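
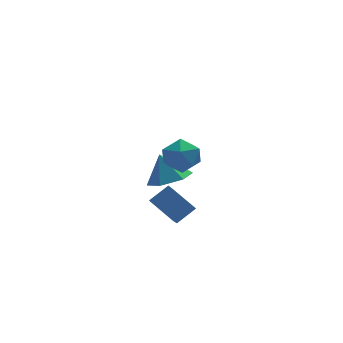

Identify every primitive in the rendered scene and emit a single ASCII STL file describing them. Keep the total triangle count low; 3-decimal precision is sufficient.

solid 
facet normal 0.251 -0.361 -0.898
outer loop
vertex 2.473 1.751 -3.946
vertex 1.443 1.756 -4.236
vertex 2.053 2.618 -4.412
endloop
endfacet
facet normal 0.613 0.583 0.533
outer loop
vertex 2.473 1.751 -3.946
vertex 2.053 2.618 -4.412
vertex 1.077 2.284 -2.924
endloop
endfacet
facet normal 0.250 -0.360 -0.899
outer loop
vertex 2.053 2.618 -4.412
vertex 1.443 1.756 -4.236
vertex 1.022 2.623 -4.701
endloop
endfacet
facet normal -0.048 0.981 0.189
outer loop
vertex 2.053 2.618 -4.412
vertex 1.022 2.623 -4.701
vertex 1.077 2.284 -2.924
endloop
endfacet
facet normal 0.250 -0.361 -0.899
outer loop
vertex 1.022 2.623 -4.701
vertex 1.443 1.756 -4.236
vertex 0.413 1.762 -4.525
endloop
endfacet
facet normal -0.795 0.591 0.137
outer loop
vertex 1.022 2.623 -4.701
vertex 0.413 1.762 -4.525
vertex 1.077 2.284 -2.924
endloop
endfacet
facet normal 0.250 -0.361 -0.899
outer loop
vertex 0.413 1.762 -4.525
vertex 1.443 1.756 -4.236
vertex 0.833 0.895 -4.06
endloop
endfacet
facet normal -0.881 -0.197 0.430
outer loop
vertex 0.413 1.762 -4.525
vertex 0.833 0.895 -4.06
vertex 1.077 2.284 -2.924
endloop
endfacet
facet normal 0.251 -0.361 -0.898
outer loop
vertex 0.833 0.895 -4.06
vertex 1.443 1.756 -4.236
vertex 1.863 0.89 -3.77
endloop
endfacet
facet normal -0.221 -0.594 0.774
outer loop
vertex 0.833 0.895 -4.06
vertex 1.863 0.89 -3.77
vertex 1.077 2.284 -2.924
endloop
endfacet
facet normal 0.251 -0.361 -0.898
outer loop
vertex 1.863 0.89 -3.77
vertex 1.443 1.756 -4.236
vertex 2.473 1.751 -3.946
endloop
endfacet
facet normal 0.526 -0.204 0.825
outer loop
vertex 1.863 0.89 -3.77
vertex 2.473 1.751 -3.946
vertex 1.077 2.284 -2.924
endloop
endfacet
facet normal -0.575 0.628 0.524
outer loop
vertex 0.799 -1.285 -2.683
vertex 1.155 -0.227 -3.561
vertex -0.073 -1.537 -3.339
endloop
endfacet
facet normal -0.250 -0.745 0.619
outer loop
vertex 0.785 -2.473 -4.119
vertex 0.799 -1.285 -2.683
vertex -0.073 -1.537 -3.339
endloop
endfacet
facet normal -0.575 0.628 0.524
outer loop
vertex -0.073 -1.537 -3.339
vertex 1.155 -0.227 -3.561
vertex 0.283 -0.479 -4.217
endloop
endfacet
facet normal -0.778 -0.225 -0.586
outer loop
vertex 0.283 -0.479 -4.217
vertex 0.785 -2.473 -4.119
vertex -0.073 -1.537 -3.339
endloop
endfacet
facet normal 0.778 0.225 0.586
outer loop
vertex 0.799 -1.285 -2.683
vertex 2.013 -1.163 -4.341
vertex 1.155 -0.227 -3.561
endloop
endfacet
facet normal -0.250 -0.745 0.619
outer loop
vertex 1.657 -2.221 -3.463
vertex 0.799 -1.285 -2.683
vertex 0.785 -2.473 -4.119
endloop
endfacet
facet normal 0.778 0.225 0.586
outer loop
vertex 1.657 -2.221 -3.463
vertex 2.013 -1.163 -4.341
vertex 0.799 -1.285 -2.683
endloop
endfacet
facet normal 0.250 0.745 -0.619
outer loop
vertex 1.155 -0.227 -3.561
vertex 2.013 -1.163 -4.341
vertex 0.283 -0.479 -4.217
endloop
endfacet
facet normal -0.778 -0.225 -0.586
outer loop
vertex 1.141 -1.415 -4.997
vertex 0.785 -2.473 -4.119
vertex 0.283 -0.479 -4.217
endloop
endfacet
facet normal 0.250 0.745 -0.619
outer loop
vertex 0.283 -0.479 -4.217
vertex 2.013 -1.163 -4.341
vertex 1.141 -1.415 -4.997
endloop
endfacet
facet normal 0.575 -0.628 -0.524
outer loop
vertex 1.141 -1.415 -4.997
vertex 1.657 -2.221 -3.463
vertex 0.785 -2.473 -4.119
endloop
endfacet
facet normal 0.575 -0.628 -0.524
outer loop
vertex 2.013 -1.163 -4.341
vertex 1.657 -2.221 -3.463
vertex 1.141 -1.415 -4.997
endloop
endfacet
facet normal -0.980 -0.144 -0.134
outer loop
vertex 0.205 -3.389 0.093
vertex 0.295 -4.265 0.375
vertex 0.113 -3.598 0.99
endloop
endfacet
facet normal -0.844 0.535 0.038
outer loop
vertex 0.205 -3.389 0.093
vertex 0.113 -3.598 0.99
vertex 0.581 -2.841 0.737
endloop
endfacet
facet normal -0.395 0.801 -0.450
outer loop
vertex 0.205 -3.389 0.093
vertex 0.581 -2.841 0.737
vertex 1.053 -3.041 -0.033
endloop
endfacet
facet normal -0.255 0.286 -0.924
outer loop
vertex 0.205 -3.389 0.093
vertex 1.053 -3.041 -0.033
vertex 0.876 -3.921 -0.257
endloop
endfacet
facet normal -0.616 -0.298 -0.729
outer loop
vertex 0.205 -3.389 0.093
vertex 0.876 -3.921 -0.257
vertex 0.295 -4.265 0.375
endloop
endfacet
facet normal -0.511 0.539 0.669
outer loop
vertex 0.581 -2.841 0.737
vertex 0.113 -3.598 0.99
vertex 0.904 -3.379 1.417
endloop
endfacet
facet normal -0.731 -0.559 0.390
outer loop
vertex 0.113 -3.598 0.99
vertex 0.295 -4.265 0.375
vertex 0.727 -4.259 1.193
endloop
endfacet
facet normal -0.143 -0.808 -0.571
outer loop
vertex 0.295 -4.265 0.375
vertex 0.876 -3.921 -0.257
vertex 1.199 -4.459 0.423
endloop
endfacet
facet normal 0.441 0.137 -0.887
outer loop
vertex 0.876 -3.921 -0.257
vertex 1.053 -3.041 -0.033
vertex 1.667 -3.702 0.17
endloop
endfacet
facet normal 0.214 0.969 -0.120
outer loop
vertex 1.053 -3.041 -0.033
vertex 0.581 -2.841 0.737
vertex 1.485 -3.035 0.785
endloop
endfacet
facet normal 0.255 -0.286 0.924
outer loop
vertex 1.575 -3.911 1.067
vertex 0.904 -3.379 1.417
vertex 0.727 -4.259 1.193
endloop
endfacet
facet normal 0.395 -0.801 0.450
outer loop
vertex 1.575 -3.911 1.067
vertex 0.727 -4.259 1.193
vertex 1.199 -4.459 0.423
endloop
endfacet
facet normal 0.844 -0.535 -0.038
outer loop
vertex 1.575 -3.911 1.067
vertex 1.199 -4.459 0.423
vertex 1.667 -3.702 0.17
endloop
endfacet
facet normal 0.980 0.144 0.134
outer loop
vertex 1.575 -3.911 1.067
vertex 1.667 -3.702 0.17
vertex 1.485 -3.035 0.785
endloop
endfacet
facet normal 0.616 0.298 0.729
outer loop
vertex 1.575 -3.911 1.067
vertex 1.485 -3.035 0.785
vertex 0.904 -3.379 1.417
endloop
endfacet
facet normal -0.441 -0.137 0.887
outer loop
vertex 0.727 -4.259 1.193
vertex 0.904 -3.379 1.417
vertex 0.113 -3.598 0.99
endloop
endfacet
facet normal -0.214 -0.969 0.120
outer loop
vertex 1.199 -4.459 0.423
vertex 0.727 -4.259 1.193
vertex 0.295 -4.265 0.375
endloop
endfacet
facet normal 0.511 -0.539 -0.669
outer loop
vertex 1.667 -3.702 0.17
vertex 1.199 -4.459 0.423
vertex 0.876 -3.921 -0.257
endloop
endfacet
facet normal 0.731 0.559 -0.390
outer loop
vertex 1.485 -3.035 0.785
vertex 1.667 -3.702 0.17
vertex 1.053 -3.041 -0.033
endloop
endfacet
facet normal 0.143 0.808 0.571
outer loop
vertex 0.904 -3.379 1.417
vertex 1.485 -3.035 0.785
vertex 0.581 -2.841 0.737
endloop
endfacet

endsolid


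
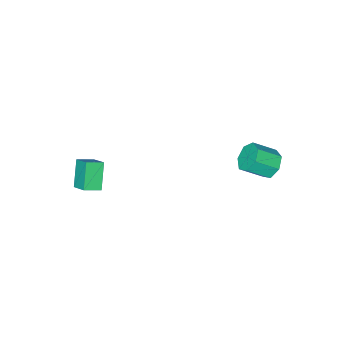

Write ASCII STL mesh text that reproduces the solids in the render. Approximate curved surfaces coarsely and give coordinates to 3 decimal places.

solid 
facet normal -0.860 0.380 -0.340
outer loop
vertex 2.886 -0.885 2.537
vertex 3.608 -0.238 1.432
vertex 2.735 -1.788 1.91
endloop
endfacet
facet normal -0.490 -0.440 0.752
outer loop
vertex 3.492 -2.122 2.208
vertex 2.886 -0.885 2.537
vertex 2.735 -1.788 1.91
endloop
endfacet
facet normal -0.861 0.380 -0.339
outer loop
vertex 2.735 -1.788 1.91
vertex 3.608 -0.238 1.432
vertex 3.456 -1.141 0.804
endloop
endfacet
facet normal -0.137 -0.814 -0.565
outer loop
vertex 3.456 -1.141 0.804
vertex 3.492 -2.122 2.208
vertex 2.735 -1.788 1.91
endloop
endfacet
facet normal 0.136 0.813 0.565
outer loop
vertex 2.886 -0.885 2.537
vertex 4.365 -0.572 1.73
vertex 3.608 -0.238 1.432
endloop
endfacet
facet normal -0.491 -0.440 0.752
outer loop
vertex 3.644 -1.219 2.836
vertex 2.886 -0.885 2.537
vertex 3.492 -2.122 2.208
endloop
endfacet
facet normal 0.136 0.814 0.565
outer loop
vertex 3.644 -1.219 2.836
vertex 4.365 -0.572 1.73
vertex 2.886 -0.885 2.537
endloop
endfacet
facet normal 0.490 0.440 -0.752
outer loop
vertex 3.608 -0.238 1.432
vertex 4.365 -0.572 1.73
vertex 3.456 -1.141 0.804
endloop
endfacet
facet normal -0.136 -0.814 -0.565
outer loop
vertex 4.214 -1.475 1.103
vertex 3.492 -2.122 2.208
vertex 3.456 -1.141 0.804
endloop
endfacet
facet normal 0.491 0.440 -0.752
outer loop
vertex 3.456 -1.141 0.804
vertex 4.365 -0.572 1.73
vertex 4.214 -1.475 1.103
endloop
endfacet
facet normal 0.860 -0.381 0.339
outer loop
vertex 4.214 -1.475 1.103
vertex 3.644 -1.219 2.836
vertex 3.492 -2.122 2.208
endloop
endfacet
facet normal 0.861 -0.379 0.339
outer loop
vertex 4.365 -0.572 1.73
vertex 3.644 -1.219 2.836
vertex 4.214 -1.475 1.103
endloop
endfacet
facet normal -0.684 0.461 -0.566
outer loop
vertex -2.166 4.23 1.904
vertex -2.655 4.266 2.524
vertex -2.111 4.791 2.294
endloop
endfacet
facet normal 0.725 0.344 -0.596
outer loop
vertex -2.166 4.23 1.904
vertex -2.111 4.791 2.294
vertex -1.257 3.618 2.657
endloop
endfacet
facet normal 0.725 0.342 -0.598
outer loop
vertex -1.257 3.618 2.657
vertex -2.111 4.791 2.294
vertex -1.201 4.179 3.046
endloop
endfacet
facet normal 0.684 -0.461 0.566
outer loop
vertex -1.257 3.618 2.657
vertex -1.201 4.179 3.046
vertex -1.745 3.654 3.276
endloop
endfacet
facet normal -0.684 0.461 -0.566
outer loop
vertex -2.111 4.791 2.294
vertex -2.655 4.266 2.524
vertex -2.465 4.957 2.857
endloop
endfacet
facet normal 0.515 0.854 0.072
outer loop
vertex -2.111 4.791 2.294
vertex -2.465 4.957 2.857
vertex -1.201 4.179 3.046
endloop
endfacet
facet normal 0.515 0.854 0.073
outer loop
vertex -1.201 4.179 3.046
vertex -2.465 4.957 2.857
vertex -1.556 4.345 3.609
endloop
endfacet
facet normal 0.684 -0.460 0.567
outer loop
vertex -1.201 4.179 3.046
vertex -1.556 4.345 3.609
vertex -1.745 3.654 3.276
endloop
endfacet
facet normal -0.684 0.461 -0.566
outer loop
vertex -2.465 4.957 2.857
vertex -2.655 4.266 2.524
vertex -2.962 4.603 3.169
endloop
endfacet
facet normal -0.083 0.722 0.687
outer loop
vertex -2.465 4.957 2.857
vertex -2.962 4.603 3.169
vertex -1.556 4.345 3.609
endloop
endfacet
facet normal -0.083 0.722 0.687
outer loop
vertex -1.556 4.345 3.609
vertex -2.962 4.603 3.169
vertex -2.053 3.99 3.922
endloop
endfacet
facet normal 0.685 -0.460 0.566
outer loop
vertex -1.556 4.345 3.609
vertex -2.053 3.99 3.922
vertex -1.745 3.654 3.276
endloop
endfacet
facet normal -0.683 0.461 -0.566
outer loop
vertex -2.962 4.603 3.169
vertex -2.655 4.266 2.524
vertex -3.228 3.995 2.995
endloop
endfacet
facet normal -0.619 0.046 0.784
outer loop
vertex -2.962 4.603 3.169
vertex -3.228 3.995 2.995
vertex -2.053 3.99 3.922
endloop
endfacet
facet normal -0.619 0.045 0.784
outer loop
vertex -2.053 3.99 3.922
vertex -3.228 3.995 2.995
vertex -2.318 3.383 3.748
endloop
endfacet
facet normal 0.684 -0.461 0.566
outer loop
vertex -2.053 3.99 3.922
vertex -2.318 3.383 3.748
vertex -1.745 3.654 3.276
endloop
endfacet
facet normal -0.683 0.461 -0.566
outer loop
vertex -3.228 3.995 2.995
vertex -2.655 4.266 2.524
vertex -3.062 3.592 2.466
endloop
endfacet
facet normal -0.688 -0.665 0.291
outer loop
vertex -3.228 3.995 2.995
vertex -3.062 3.592 2.466
vertex -2.318 3.383 3.748
endloop
endfacet
facet normal -0.688 -0.664 0.291
outer loop
vertex -2.318 3.383 3.748
vertex -3.062 3.592 2.466
vertex -2.152 2.979 3.219
endloop
endfacet
facet normal 0.684 -0.460 0.566
outer loop
vertex -2.318 3.383 3.748
vertex -2.152 2.979 3.219
vertex -1.745 3.654 3.276
endloop
endfacet
facet normal -0.683 0.461 -0.567
outer loop
vertex -3.062 3.592 2.466
vertex -2.655 4.266 2.524
vertex -2.589 3.696 1.981
endloop
endfacet
facet normal -0.240 -0.874 -0.422
outer loop
vertex -3.062 3.592 2.466
vertex -2.589 3.696 1.981
vertex -2.152 2.979 3.219
endloop
endfacet
facet normal -0.240 -0.874 -0.422
outer loop
vertex -2.152 2.979 3.219
vertex -2.589 3.696 1.981
vertex -1.68 3.084 2.733
endloop
endfacet
facet normal 0.684 -0.460 0.565
outer loop
vertex -2.152 2.979 3.219
vertex -1.68 3.084 2.733
vertex -1.745 3.654 3.276
endloop
endfacet
facet normal -0.684 0.460 -0.566
outer loop
vertex -2.589 3.696 1.981
vertex -2.655 4.266 2.524
vertex -2.166 4.23 1.904
endloop
endfacet
facet normal 0.389 -0.426 -0.817
outer loop
vertex -2.589 3.696 1.981
vertex -2.166 4.23 1.904
vertex -1.68 3.084 2.733
endloop
endfacet
facet normal 0.390 -0.425 -0.817
outer loop
vertex -1.68 3.084 2.733
vertex -2.166 4.23 1.904
vertex -1.257 3.618 2.657
endloop
endfacet
facet normal 0.684 -0.461 0.566
outer loop
vertex -1.68 3.084 2.733
vertex -1.257 3.618 2.657
vertex -1.745 3.654 3.276
endloop
endfacet

endsolid


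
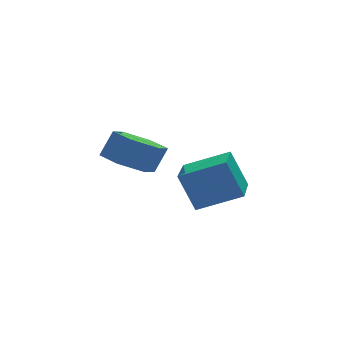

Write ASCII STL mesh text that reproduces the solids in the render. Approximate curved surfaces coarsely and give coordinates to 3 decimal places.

solid 
facet normal -0.438 -0.014 -0.899
outer loop
vertex 1.318 -3.686 -0.483
vertex 0.474 -3.438 -0.076
vertex 1.084 -2.75 -0.384
endloop
endfacet
facet normal 0.866 0.262 -0.426
outer loop
vertex 1.318 -3.686 -0.483
vertex 1.084 -2.75 -0.384
vertex 1.791 -3.67 0.488
endloop
endfacet
facet normal 0.866 0.262 -0.426
outer loop
vertex 1.791 -3.67 0.488
vertex 1.084 -2.75 -0.384
vertex 1.557 -2.734 0.587
endloop
endfacet
facet normal 0.438 0.014 0.899
outer loop
vertex 1.791 -3.67 0.488
vertex 1.557 -2.734 0.587
vertex 0.946 -3.422 0.896
endloop
endfacet
facet normal -0.438 -0.014 -0.899
outer loop
vertex 1.084 -2.75 -0.384
vertex 0.474 -3.438 -0.076
vertex 0.24 -2.502 0.023
endloop
endfacet
facet normal 0.224 0.967 -0.125
outer loop
vertex 1.084 -2.75 -0.384
vertex 0.24 -2.502 0.023
vertex 1.557 -2.734 0.587
endloop
endfacet
facet normal 0.224 0.967 -0.125
outer loop
vertex 1.557 -2.734 0.587
vertex 0.24 -2.502 0.023
vertex 0.712 -2.486 0.994
endloop
endfacet
facet normal 0.438 0.015 0.899
outer loop
vertex 1.557 -2.734 0.587
vertex 0.712 -2.486 0.994
vertex 0.946 -3.422 0.896
endloop
endfacet
facet normal -0.438 -0.014 -0.899
outer loop
vertex 0.24 -2.502 0.023
vertex 0.474 -3.438 -0.076
vertex -0.371 -3.19 0.332
endloop
endfacet
facet normal -0.642 0.705 0.301
outer loop
vertex 0.24 -2.502 0.023
vertex -0.371 -3.19 0.332
vertex 0.712 -2.486 0.994
endloop
endfacet
facet normal -0.642 0.705 0.301
outer loop
vertex 0.712 -2.486 0.994
vertex -0.371 -3.19 0.332
vertex 0.102 -3.174 1.303
endloop
endfacet
facet normal 0.438 0.015 0.899
outer loop
vertex 0.712 -2.486 0.994
vertex 0.102 -3.174 1.303
vertex 0.946 -3.422 0.896
endloop
endfacet
facet normal -0.438 -0.014 -0.899
outer loop
vertex -0.371 -3.19 0.332
vertex 0.474 -3.438 -0.076
vertex -0.137 -4.126 0.233
endloop
endfacet
facet normal -0.866 -0.262 0.426
outer loop
vertex -0.371 -3.19 0.332
vertex -0.137 -4.126 0.233
vertex 0.102 -3.174 1.303
endloop
endfacet
facet normal -0.866 -0.262 0.426
outer loop
vertex 0.102 -3.174 1.303
vertex -0.137 -4.126 0.233
vertex 0.336 -4.11 1.204
endloop
endfacet
facet normal 0.438 0.014 0.899
outer loop
vertex 0.102 -3.174 1.303
vertex 0.336 -4.11 1.204
vertex 0.946 -3.422 0.896
endloop
endfacet
facet normal -0.438 -0.015 -0.899
outer loop
vertex -0.137 -4.126 0.233
vertex 0.474 -3.438 -0.076
vertex 0.708 -4.374 -0.174
endloop
endfacet
facet normal -0.224 -0.967 0.125
outer loop
vertex -0.137 -4.126 0.233
vertex 0.708 -4.374 -0.174
vertex 0.336 -4.11 1.204
endloop
endfacet
facet normal -0.224 -0.967 0.125
outer loop
vertex 0.336 -4.11 1.204
vertex 0.708 -4.374 -0.174
vertex 1.18 -4.358 0.797
endloop
endfacet
facet normal 0.438 0.014 0.899
outer loop
vertex 0.336 -4.11 1.204
vertex 1.18 -4.358 0.797
vertex 0.946 -3.422 0.896
endloop
endfacet
facet normal -0.438 -0.015 -0.899
outer loop
vertex 0.708 -4.374 -0.174
vertex 0.474 -3.438 -0.076
vertex 1.318 -3.686 -0.483
endloop
endfacet
facet normal 0.643 -0.705 -0.301
outer loop
vertex 0.708 -4.374 -0.174
vertex 1.318 -3.686 -0.483
vertex 1.18 -4.358 0.797
endloop
endfacet
facet normal 0.642 -0.705 -0.301
outer loop
vertex 1.18 -4.358 0.797
vertex 1.318 -3.686 -0.483
vertex 1.791 -3.67 0.488
endloop
endfacet
facet normal 0.438 0.014 0.899
outer loop
vertex 1.18 -4.358 0.797
vertex 1.791 -3.67 0.488
vertex 0.946 -3.422 0.896
endloop
endfacet
facet normal -0.825 0.414 -0.386
outer loop
vertex 2.301 -3.254 -0.971
vertex 3.233 -1.563 -1.151
vertex 2.768 -3.666 -2.412
endloop
endfacet
facet normal -0.481 -0.872 0.094
outer loop
vertex 4.187 -4.377 -1.749
vertex 2.301 -3.254 -0.971
vertex 2.768 -3.666 -2.412
endloop
endfacet
facet normal -0.825 0.414 -0.386
outer loop
vertex 2.768 -3.666 -2.412
vertex 3.233 -1.563 -1.151
vertex 3.701 -1.974 -2.593
endloop
endfacet
facet normal 0.298 -0.262 -0.918
outer loop
vertex 3.701 -1.974 -2.593
vertex 4.187 -4.377 -1.749
vertex 2.768 -3.666 -2.412
endloop
endfacet
facet normal -0.298 0.262 0.918
outer loop
vertex 2.301 -3.254 -0.971
vertex 4.652 -2.274 -0.488
vertex 3.233 -1.563 -1.151
endloop
endfacet
facet normal -0.481 -0.872 0.092
outer loop
vertex 3.719 -3.966 -0.307
vertex 2.301 -3.254 -0.971
vertex 4.187 -4.377 -1.749
endloop
endfacet
facet normal -0.298 0.262 0.918
outer loop
vertex 3.719 -3.966 -0.307
vertex 4.652 -2.274 -0.488
vertex 2.301 -3.254 -0.971
endloop
endfacet
facet normal 0.480 0.872 -0.093
outer loop
vertex 3.233 -1.563 -1.151
vertex 4.652 -2.274 -0.488
vertex 3.701 -1.974 -2.593
endloop
endfacet
facet normal 0.298 -0.262 -0.918
outer loop
vertex 5.119 -2.686 -1.929
vertex 4.187 -4.377 -1.749
vertex 3.701 -1.974 -2.593
endloop
endfacet
facet normal 0.481 0.872 -0.093
outer loop
vertex 3.701 -1.974 -2.593
vertex 4.652 -2.274 -0.488
vertex 5.119 -2.686 -1.929
endloop
endfacet
facet normal 0.825 -0.414 0.386
outer loop
vertex 5.119 -2.686 -1.929
vertex 3.719 -3.966 -0.307
vertex 4.187 -4.377 -1.749
endloop
endfacet
facet normal 0.825 -0.414 0.386
outer loop
vertex 4.652 -2.274 -0.488
vertex 3.719 -3.966 -0.307
vertex 5.119 -2.686 -1.929
endloop
endfacet

endsolid


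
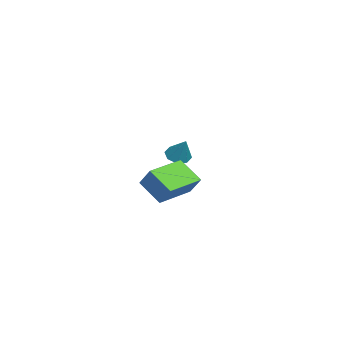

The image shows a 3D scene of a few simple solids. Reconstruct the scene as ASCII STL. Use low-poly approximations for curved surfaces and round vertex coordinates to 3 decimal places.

solid 
facet normal -0.504 -0.312 -0.805
outer loop
vertex -3.383 0.368 -1.986
vertex -3.741 -0.106 -1.578
vertex -3.848 0.578 -1.776
endloop
endfacet
facet normal 0.375 0.922 -0.092
outer loop
vertex -3.383 0.368 -1.986
vertex -3.848 0.578 -1.776
vertex -2.979 0.366 -0.362
endloop
endfacet
facet normal -0.505 -0.312 -0.805
outer loop
vertex -3.848 0.578 -1.776
vertex -3.741 -0.106 -1.578
vertex -4.249 0.388 -1.451
endloop
endfacet
facet normal -0.220 0.936 0.276
outer loop
vertex -3.848 0.578 -1.776
vertex -4.249 0.388 -1.451
vertex -2.979 0.366 -0.362
endloop
endfacet
facet normal -0.504 -0.312 -0.805
outer loop
vertex -4.249 0.388 -1.451
vertex -3.741 -0.106 -1.578
vertex -4.353 -0.092 -1.2
endloop
endfacet
facet normal -0.568 0.475 0.672
outer loop
vertex -4.249 0.388 -1.451
vertex -4.353 -0.092 -1.2
vertex -2.979 0.366 -0.362
endloop
endfacet
facet normal -0.504 -0.314 -0.805
outer loop
vertex -4.353 -0.092 -1.2
vertex -3.741 -0.106 -1.578
vertex -4.098 -0.579 -1.17
endloop
endfacet
facet normal -0.464 -0.190 0.865
outer loop
vertex -4.353 -0.092 -1.2
vertex -4.098 -0.579 -1.17
vertex -2.979 0.366 -0.362
endloop
endfacet
facet normal -0.505 -0.313 -0.805
outer loop
vertex -4.098 -0.579 -1.17
vertex -3.741 -0.106 -1.578
vertex -3.634 -0.79 -1.379
endloop
endfacet
facet normal 0.030 -0.670 0.742
outer loop
vertex -4.098 -0.579 -1.17
vertex -3.634 -0.79 -1.379
vertex -2.979 0.366 -0.362
endloop
endfacet
facet normal -0.504 -0.313 -0.805
outer loop
vertex -3.634 -0.79 -1.379
vertex -3.741 -0.106 -1.578
vertex -3.232 -0.599 -1.705
endloop
endfacet
facet normal 0.627 -0.684 0.373
outer loop
vertex -3.634 -0.79 -1.379
vertex -3.232 -0.599 -1.705
vertex -2.979 0.366 -0.362
endloop
endfacet
facet normal -0.504 -0.313 -0.805
outer loop
vertex -3.232 -0.599 -1.705
vertex -3.741 -0.106 -1.578
vertex -3.128 -0.12 -1.956
endloop
endfacet
facet normal 0.974 -0.224 -0.023
outer loop
vertex -3.232 -0.599 -1.705
vertex -3.128 -0.12 -1.956
vertex -2.979 0.366 -0.362
endloop
endfacet
facet normal -0.504 -0.313 -0.805
outer loop
vertex -3.128 -0.12 -1.956
vertex -3.741 -0.106 -1.578
vertex -3.383 0.368 -1.986
endloop
endfacet
facet normal 0.871 0.442 -0.216
outer loop
vertex -3.128 -0.12 -1.956
vertex -3.383 0.368 -1.986
vertex -2.979 0.366 -0.362
endloop
endfacet
facet normal -0.441 -0.445 -0.779
outer loop
vertex 2.55 -1.296 -1.271
vertex 0.933 -0.016 -1.087
vertex 3.262 -0.254 -2.27
endloop
endfacet
facet normal 0.781 -0.619 -0.089
outer loop
vertex 3.827 0.316 -1.273
vertex 2.55 -1.296 -1.271
vertex 3.262 -0.254 -2.27
endloop
endfacet
facet normal -0.441 -0.445 -0.779
outer loop
vertex 3.262 -0.254 -2.27
vertex 0.933 -0.016 -1.087
vertex 1.645 1.026 -2.086
endloop
endfacet
facet normal 0.442 0.648 -0.621
outer loop
vertex 1.645 1.026 -2.086
vertex 3.827 0.316 -1.273
vertex 3.262 -0.254 -2.27
endloop
endfacet
facet normal -0.442 -0.648 0.621
outer loop
vertex 2.55 -1.296 -1.271
vertex 1.498 0.554 -0.09
vertex 0.933 -0.016 -1.087
endloop
endfacet
facet normal 0.781 -0.619 -0.089
outer loop
vertex 3.115 -0.726 -0.274
vertex 2.55 -1.296 -1.271
vertex 3.827 0.316 -1.273
endloop
endfacet
facet normal -0.442 -0.648 0.621
outer loop
vertex 3.115 -0.726 -0.274
vertex 1.498 0.554 -0.09
vertex 2.55 -1.296 -1.271
endloop
endfacet
facet normal -0.781 0.619 0.089
outer loop
vertex 0.933 -0.016 -1.087
vertex 1.498 0.554 -0.09
vertex 1.645 1.026 -2.086
endloop
endfacet
facet normal 0.442 0.648 -0.621
outer loop
vertex 2.21 1.596 -1.089
vertex 3.827 0.316 -1.273
vertex 1.645 1.026 -2.086
endloop
endfacet
facet normal -0.781 0.619 0.089
outer loop
vertex 1.645 1.026 -2.086
vertex 1.498 0.554 -0.09
vertex 2.21 1.596 -1.089
endloop
endfacet
facet normal 0.441 0.445 0.779
outer loop
vertex 2.21 1.596 -1.089
vertex 3.115 -0.726 -0.274
vertex 3.827 0.316 -1.273
endloop
endfacet
facet normal 0.441 0.445 0.779
outer loop
vertex 1.498 0.554 -0.09
vertex 3.115 -0.726 -0.274
vertex 2.21 1.596 -1.089
endloop
endfacet

endsolid


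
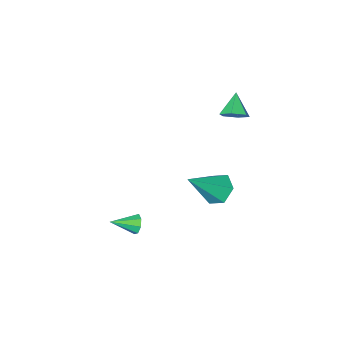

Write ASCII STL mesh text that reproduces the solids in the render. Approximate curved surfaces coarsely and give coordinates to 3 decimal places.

solid 
facet normal -0.899 0.276 -0.341
outer loop
vertex 2.564 -1.241 -4.055
vertex 2.346 -1.433 -3.636
vertex 2.536 -0.978 -3.768
endloop
endfacet
facet normal 0.729 0.539 -0.422
outer loop
vertex 2.564 -1.241 -4.055
vertex 2.536 -0.978 -3.768
vertex 3.434 -1.767 -3.224
endloop
endfacet
facet normal -0.899 0.277 -0.339
outer loop
vertex 2.536 -0.978 -3.768
vertex 2.346 -1.433 -3.636
vertex 2.397 -0.982 -3.403
endloop
endfacet
facet normal 0.564 0.795 0.223
outer loop
vertex 2.536 -0.978 -3.768
vertex 2.397 -0.982 -3.403
vertex 3.434 -1.767 -3.224
endloop
endfacet
facet normal -0.898 0.278 -0.341
outer loop
vertex 2.397 -0.982 -3.403
vertex 2.346 -1.433 -3.636
vertex 2.228 -1.249 -3.175
endloop
endfacet
facet normal 0.259 0.527 0.809
outer loop
vertex 2.397 -0.982 -3.403
vertex 2.228 -1.249 -3.175
vertex 3.434 -1.767 -3.224
endloop
endfacet
facet normal -0.898 0.278 -0.341
outer loop
vertex 2.228 -1.249 -3.175
vertex 2.346 -1.433 -3.636
vertex 2.128 -1.624 -3.217
endloop
endfacet
facet normal -0.007 -0.110 0.994
outer loop
vertex 2.228 -1.249 -3.175
vertex 2.128 -1.624 -3.217
vertex 3.434 -1.767 -3.224
endloop
endfacet
facet normal -0.898 0.277 -0.341
outer loop
vertex 2.128 -1.624 -3.217
vertex 2.346 -1.433 -3.636
vertex 2.156 -1.887 -3.504
endloop
endfacet
facet normal -0.077 -0.739 0.669
outer loop
vertex 2.128 -1.624 -3.217
vertex 2.156 -1.887 -3.504
vertex 3.434 -1.767 -3.224
endloop
endfacet
facet normal -0.898 0.277 -0.342
outer loop
vertex 2.156 -1.887 -3.504
vertex 2.346 -1.433 -3.636
vertex 2.296 -1.883 -3.869
endloop
endfacet
facet normal 0.088 -0.996 0.023
outer loop
vertex 2.156 -1.887 -3.504
vertex 2.296 -1.883 -3.869
vertex 3.434 -1.767 -3.224
endloop
endfacet
facet normal -0.898 0.277 -0.342
outer loop
vertex 2.296 -1.883 -3.869
vertex 2.346 -1.433 -3.636
vertex 2.465 -1.616 -4.097
endloop
endfacet
facet normal 0.393 -0.728 -0.562
outer loop
vertex 2.296 -1.883 -3.869
vertex 2.465 -1.616 -4.097
vertex 3.434 -1.767 -3.224
endloop
endfacet
facet normal -0.899 0.275 -0.341
outer loop
vertex 2.465 -1.616 -4.097
vertex 2.346 -1.433 -3.636
vertex 2.564 -1.241 -4.055
endloop
endfacet
facet normal 0.659 -0.090 -0.747
outer loop
vertex 2.465 -1.616 -4.097
vertex 2.564 -1.241 -4.055
vertex 3.434 -1.767 -3.224
endloop
endfacet
facet normal -0.737 0.032 -0.676
outer loop
vertex -1.31 -1.632 -4.229
vertex -1.864 -1.797 -3.633
vertex -1.667 -1.01 -3.81
endloop
endfacet
facet normal 0.737 0.614 -0.283
outer loop
vertex -1.31 -1.632 -4.229
vertex -1.667 -1.01 -3.81
vertex -0.356 -1.863 -2.247
endloop
endfacet
facet normal -0.736 0.032 -0.676
outer loop
vertex -1.667 -1.01 -3.81
vertex -1.864 -1.797 -3.633
vertex -2.221 -1.175 -3.215
endloop
endfacet
facet normal 0.139 0.914 0.382
outer loop
vertex -1.667 -1.01 -3.81
vertex -2.221 -1.175 -3.215
vertex -0.356 -1.863 -2.247
endloop
endfacet
facet normal -0.735 0.033 -0.677
outer loop
vertex -2.221 -1.175 -3.215
vertex -1.864 -1.797 -3.633
vertex -2.419 -1.962 -3.038
endloop
endfacet
facet normal -0.355 0.289 0.889
outer loop
vertex -2.221 -1.175 -3.215
vertex -2.419 -1.962 -3.038
vertex -0.356 -1.863 -2.247
endloop
endfacet
facet normal -0.735 0.033 -0.677
outer loop
vertex -2.419 -1.962 -3.038
vertex -1.864 -1.797 -3.633
vertex -2.062 -2.584 -3.456
endloop
endfacet
facet normal -0.250 -0.635 0.731
outer loop
vertex -2.419 -1.962 -3.038
vertex -2.062 -2.584 -3.456
vertex -0.356 -1.863 -2.247
endloop
endfacet
facet normal -0.735 0.033 -0.677
outer loop
vertex -2.062 -2.584 -3.456
vertex -1.864 -1.797 -3.633
vertex -1.507 -2.419 -4.051
endloop
endfacet
facet normal 0.349 -0.935 0.066
outer loop
vertex -2.062 -2.584 -3.456
vertex -1.507 -2.419 -4.051
vertex -0.356 -1.863 -2.247
endloop
endfacet
facet normal -0.736 0.031 -0.676
outer loop
vertex -1.507 -2.419 -4.051
vertex -1.864 -1.797 -3.633
vertex -1.31 -1.632 -4.229
endloop
endfacet
facet normal 0.842 -0.311 -0.441
outer loop
vertex -1.507 -2.419 -4.051
vertex -1.31 -1.632 -4.229
vertex -0.356 -1.863 -2.247
endloop
endfacet
facet normal 0.443 0.630 -0.639
outer loop
vertex -1.743 -0.733 2.484
vertex -2.076 -0.998 1.992
vertex -2.324 -0.493 2.318
endloop
endfacet
facet normal -0.127 0.338 0.933
outer loop
vertex -1.743 -0.733 2.484
vertex -2.324 -0.493 2.318
vertex -2.584 -1.722 2.728
endloop
endfacet
facet normal 0.443 0.630 -0.639
outer loop
vertex -2.324 -0.493 2.318
vertex -2.076 -0.998 1.992
vertex -2.657 -0.758 1.826
endloop
endfacet
facet normal -0.856 0.317 0.408
outer loop
vertex -2.324 -0.493 2.318
vertex -2.657 -0.758 1.826
vertex -2.584 -1.722 2.728
endloop
endfacet
facet normal 0.442 0.629 -0.640
outer loop
vertex -2.657 -0.758 1.826
vertex -2.076 -0.998 1.992
vertex -2.408 -1.264 1.501
endloop
endfacet
facet normal -0.923 -0.298 -0.244
outer loop
vertex -2.657 -0.758 1.826
vertex -2.408 -1.264 1.501
vertex -2.584 -1.722 2.728
endloop
endfacet
facet normal 0.442 0.629 -0.640
outer loop
vertex -2.408 -1.264 1.501
vertex -2.076 -0.998 1.992
vertex -1.828 -1.503 1.667
endloop
endfacet
facet normal -0.261 -0.891 -0.370
outer loop
vertex -2.408 -1.264 1.501
vertex -1.828 -1.503 1.667
vertex -2.584 -1.722 2.728
endloop
endfacet
facet normal 0.442 0.629 -0.639
outer loop
vertex -1.828 -1.503 1.667
vertex -2.076 -0.998 1.992
vertex -1.495 -1.238 2.158
endloop
endfacet
facet normal 0.467 -0.871 0.153
outer loop
vertex -1.828 -1.503 1.667
vertex -1.495 -1.238 2.158
vertex -2.584 -1.722 2.728
endloop
endfacet
facet normal 0.443 0.630 -0.639
outer loop
vertex -1.495 -1.238 2.158
vertex -2.076 -0.998 1.992
vertex -1.743 -0.733 2.484
endloop
endfacet
facet normal 0.535 -0.257 0.805
outer loop
vertex -1.495 -1.238 2.158
vertex -1.743 -0.733 2.484
vertex -2.584 -1.722 2.728
endloop
endfacet

endsolid


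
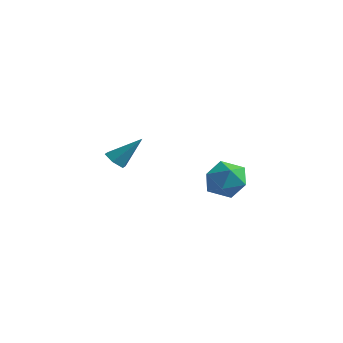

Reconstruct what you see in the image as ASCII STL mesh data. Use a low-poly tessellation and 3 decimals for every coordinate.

solid 
facet normal -0.790 0.379 0.482
outer loop
vertex 0.916 3.479 -3.896
vertex 1.599 3.699 -2.949
vertex 1.477 4.522 -3.797
endloop
endfacet
facet normal -0.850 0.478 -0.222
outer loop
vertex 0.916 3.479 -3.896
vertex 1.477 4.522 -3.797
vertex 1.438 3.966 -4.846
endloop
endfacet
facet normal -0.827 -0.162 -0.538
outer loop
vertex 0.916 3.479 -3.896
vertex 1.438 3.966 -4.846
vertex 1.537 2.799 -4.647
endloop
endfacet
facet normal -0.754 -0.657 -0.029
outer loop
vertex 0.916 3.479 -3.896
vertex 1.537 2.799 -4.647
vertex 1.636 2.634 -3.474
endloop
endfacet
facet normal -0.731 -0.322 0.602
outer loop
vertex 0.916 3.479 -3.896
vertex 1.636 2.634 -3.474
vertex 1.599 3.699 -2.949
endloop
endfacet
facet normal -0.283 0.852 -0.441
outer loop
vertex 1.438 3.966 -4.846
vertex 1.477 4.522 -3.797
vertex 2.444 4.486 -4.486
endloop
endfacet
facet normal -0.186 0.691 0.698
outer loop
vertex 1.477 4.522 -3.797
vertex 1.599 3.699 -2.949
vertex 2.543 4.321 -3.313
endloop
endfacet
facet normal -0.090 -0.443 0.892
outer loop
vertex 1.599 3.699 -2.949
vertex 1.636 2.634 -3.474
vertex 2.642 3.154 -3.114
endloop
endfacet
facet normal -0.128 -0.984 -0.128
outer loop
vertex 1.636 2.634 -3.474
vertex 1.537 2.799 -4.647
vertex 2.603 2.598 -4.163
endloop
endfacet
facet normal -0.246 -0.183 -0.952
outer loop
vertex 1.537 2.799 -4.647
vertex 1.438 3.966 -4.846
vertex 2.481 3.421 -5.011
endloop
endfacet
facet normal 0.754 0.657 0.029
outer loop
vertex 3.164 3.641 -4.064
vertex 2.444 4.486 -4.486
vertex 2.543 4.321 -3.313
endloop
endfacet
facet normal 0.827 0.162 0.538
outer loop
vertex 3.164 3.641 -4.064
vertex 2.543 4.321 -3.313
vertex 2.642 3.154 -3.114
endloop
endfacet
facet normal 0.850 -0.478 0.222
outer loop
vertex 3.164 3.641 -4.064
vertex 2.642 3.154 -3.114
vertex 2.603 2.598 -4.163
endloop
endfacet
facet normal 0.790 -0.379 -0.482
outer loop
vertex 3.164 3.641 -4.064
vertex 2.603 2.598 -4.163
vertex 2.481 3.421 -5.011
endloop
endfacet
facet normal 0.731 0.322 -0.602
outer loop
vertex 3.164 3.641 -4.064
vertex 2.481 3.421 -5.011
vertex 2.444 4.486 -4.486
endloop
endfacet
facet normal 0.128 0.984 0.128
outer loop
vertex 2.543 4.321 -3.313
vertex 2.444 4.486 -4.486
vertex 1.477 4.522 -3.797
endloop
endfacet
facet normal 0.246 0.183 0.952
outer loop
vertex 2.642 3.154 -3.114
vertex 2.543 4.321 -3.313
vertex 1.599 3.699 -2.949
endloop
endfacet
facet normal 0.283 -0.852 0.441
outer loop
vertex 2.603 2.598 -4.163
vertex 2.642 3.154 -3.114
vertex 1.636 2.634 -3.474
endloop
endfacet
facet normal 0.186 -0.691 -0.698
outer loop
vertex 2.481 3.421 -5.011
vertex 2.603 2.598 -4.163
vertex 1.537 2.799 -4.647
endloop
endfacet
facet normal 0.090 0.443 -0.892
outer loop
vertex 2.444 4.486 -4.486
vertex 2.481 3.421 -5.011
vertex 1.438 3.966 -4.846
endloop
endfacet
facet normal -0.494 -0.477 -0.727
outer loop
vertex -3.591 2.569 -4.364
vertex -4.204 2.692 -4.028
vertex -3.959 3.161 -4.502
endloop
endfacet
facet normal 0.816 0.413 -0.405
outer loop
vertex -3.591 2.569 -4.364
vertex -3.959 3.161 -4.502
vertex -3.256 3.608 -2.632
endloop
endfacet
facet normal -0.494 -0.477 -0.727
outer loop
vertex -3.959 3.161 -4.502
vertex -4.204 2.692 -4.028
vertex -4.572 3.284 -4.166
endloop
endfacet
facet normal 0.056 0.966 -0.252
outer loop
vertex -3.959 3.161 -4.502
vertex -4.572 3.284 -4.166
vertex -3.256 3.608 -2.632
endloop
endfacet
facet normal -0.494 -0.476 -0.728
outer loop
vertex -4.572 3.284 -4.166
vertex -4.204 2.692 -4.028
vertex -4.818 2.815 -3.692
endloop
endfacet
facet normal -0.609 0.699 0.375
outer loop
vertex -4.572 3.284 -4.166
vertex -4.818 2.815 -3.692
vertex -3.256 3.608 -2.632
endloop
endfacet
facet normal -0.494 -0.477 -0.727
outer loop
vertex -4.818 2.815 -3.692
vertex -4.204 2.692 -4.028
vertex -4.45 2.224 -3.554
endloop
endfacet
facet normal -0.514 -0.122 0.849
outer loop
vertex -4.818 2.815 -3.692
vertex -4.45 2.224 -3.554
vertex -3.256 3.608 -2.632
endloop
endfacet
facet normal -0.494 -0.477 -0.727
outer loop
vertex -4.45 2.224 -3.554
vertex -4.204 2.692 -4.028
vertex -3.836 2.101 -3.89
endloop
endfacet
facet normal 0.245 -0.675 0.696
outer loop
vertex -4.45 2.224 -3.554
vertex -3.836 2.101 -3.89
vertex -3.256 3.608 -2.632
endloop
endfacet
facet normal -0.494 -0.477 -0.727
outer loop
vertex -3.836 2.101 -3.89
vertex -4.204 2.692 -4.028
vertex -3.591 2.569 -4.364
endloop
endfacet
facet normal 0.911 -0.408 0.068
outer loop
vertex -3.836 2.101 -3.89
vertex -3.591 2.569 -4.364
vertex -3.256 3.608 -2.632
endloop
endfacet

endsolid


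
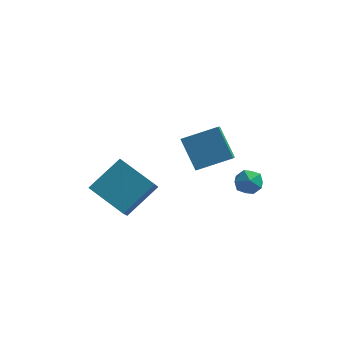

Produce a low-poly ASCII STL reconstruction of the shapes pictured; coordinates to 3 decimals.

solid 
facet normal -0.815 0.395 0.424
outer loop
vertex -2.529 -2.296 -0.078
vertex -2.556 -1.254 -1.101
vertex -3.698 -3.465 -1.238
endloop
endfacet
facet normal 0.019 -0.714 0.700
outer loop
vertex -2.044 -4.266 -2.099
vertex -2.529 -2.296 -0.078
vertex -3.698 -3.465 -1.238
endloop
endfacet
facet normal -0.815 0.395 0.424
outer loop
vertex -3.698 -3.465 -1.238
vertex -2.556 -1.254 -1.101
vertex -3.726 -2.423 -2.261
endloop
endfacet
facet normal -0.579 -0.579 -0.574
outer loop
vertex -3.726 -2.423 -2.261
vertex -2.044 -4.266 -2.099
vertex -3.698 -3.465 -1.238
endloop
endfacet
facet normal 0.579 0.579 0.574
outer loop
vertex -2.529 -2.296 -0.078
vertex -0.902 -2.055 -1.962
vertex -2.556 -1.254 -1.101
endloop
endfacet
facet normal 0.019 -0.714 0.700
outer loop
vertex -0.874 -3.097 -0.939
vertex -2.529 -2.296 -0.078
vertex -2.044 -4.266 -2.099
endloop
endfacet
facet normal 0.579 0.579 0.574
outer loop
vertex -0.874 -3.097 -0.939
vertex -0.902 -2.055 -1.962
vertex -2.529 -2.296 -0.078
endloop
endfacet
facet normal -0.019 0.714 -0.700
outer loop
vertex -2.556 -1.254 -1.101
vertex -0.902 -2.055 -1.962
vertex -3.726 -2.423 -2.261
endloop
endfacet
facet normal -0.579 -0.579 -0.574
outer loop
vertex -2.071 -3.224 -3.122
vertex -2.044 -4.266 -2.099
vertex -3.726 -2.423 -2.261
endloop
endfacet
facet normal -0.019 0.714 -0.700
outer loop
vertex -3.726 -2.423 -2.261
vertex -0.902 -2.055 -1.962
vertex -2.071 -3.224 -3.122
endloop
endfacet
facet normal 0.815 -0.395 -0.424
outer loop
vertex -2.071 -3.224 -3.122
vertex -0.874 -3.097 -0.939
vertex -2.044 -4.266 -2.099
endloop
endfacet
facet normal 0.815 -0.394 -0.424
outer loop
vertex -0.902 -2.055 -1.962
vertex -0.874 -3.097 -0.939
vertex -2.071 -3.224 -3.122
endloop
endfacet
facet normal -0.470 0.709 0.525
outer loop
vertex 2.295 -0.297 -2.225
vertex 2.666 -0.513 -1.601
vertex 2.962 0.018 -2.053
endloop
endfacet
facet normal -0.389 0.908 -0.156
outer loop
vertex 2.295 -0.297 -2.225
vertex 2.962 0.018 -2.053
vertex 2.806 -0.172 -2.769
endloop
endfacet
facet normal -0.707 0.421 -0.568
outer loop
vertex 2.295 -0.297 -2.225
vertex 2.806 -0.172 -2.769
vertex 2.414 -0.819 -2.76
endloop
endfacet
facet normal -0.987 -0.079 -0.142
outer loop
vertex 2.295 -0.297 -2.225
vertex 2.414 -0.819 -2.76
vertex 2.327 -1.03 -2.038
endloop
endfacet
facet normal -0.840 0.100 0.534
outer loop
vertex 2.295 -0.297 -2.225
vertex 2.327 -1.03 -2.038
vertex 2.666 -0.513 -1.601
endloop
endfacet
facet normal 0.309 0.900 -0.306
outer loop
vertex 2.806 -0.172 -2.769
vertex 2.962 0.018 -2.053
vertex 3.493 -0.31 -2.482
endloop
endfacet
facet normal 0.177 0.579 0.796
outer loop
vertex 2.962 0.018 -2.053
vertex 2.666 -0.513 -1.601
vertex 3.406 -0.521 -1.76
endloop
endfacet
facet normal -0.420 -0.409 0.810
outer loop
vertex 2.666 -0.513 -1.601
vertex 2.327 -1.03 -2.038
vertex 3.014 -1.168 -1.751
endloop
endfacet
facet normal -0.659 -0.697 -0.283
outer loop
vertex 2.327 -1.03 -2.038
vertex 2.414 -0.819 -2.76
vertex 2.858 -1.358 -2.467
endloop
endfacet
facet normal -0.208 0.112 -0.972
outer loop
vertex 2.414 -0.819 -2.76
vertex 2.806 -0.172 -2.769
vertex 3.154 -0.827 -2.919
endloop
endfacet
facet normal 0.987 0.079 0.142
outer loop
vertex 3.525 -1.043 -2.295
vertex 3.493 -0.31 -2.482
vertex 3.406 -0.521 -1.76
endloop
endfacet
facet normal 0.707 -0.421 0.568
outer loop
vertex 3.525 -1.043 -2.295
vertex 3.406 -0.521 -1.76
vertex 3.014 -1.168 -1.751
endloop
endfacet
facet normal 0.389 -0.908 0.156
outer loop
vertex 3.525 -1.043 -2.295
vertex 3.014 -1.168 -1.751
vertex 2.858 -1.358 -2.467
endloop
endfacet
facet normal 0.470 -0.709 -0.525
outer loop
vertex 3.525 -1.043 -2.295
vertex 2.858 -1.358 -2.467
vertex 3.154 -0.827 -2.919
endloop
endfacet
facet normal 0.840 -0.100 -0.534
outer loop
vertex 3.525 -1.043 -2.295
vertex 3.154 -0.827 -2.919
vertex 3.493 -0.31 -2.482
endloop
endfacet
facet normal 0.659 0.697 0.283
outer loop
vertex 3.406 -0.521 -1.76
vertex 3.493 -0.31 -2.482
vertex 2.962 0.018 -2.053
endloop
endfacet
facet normal 0.208 -0.112 0.972
outer loop
vertex 3.014 -1.168 -1.751
vertex 3.406 -0.521 -1.76
vertex 2.666 -0.513 -1.601
endloop
endfacet
facet normal -0.309 -0.900 0.306
outer loop
vertex 2.858 -1.358 -2.467
vertex 3.014 -1.168 -1.751
vertex 2.327 -1.03 -2.038
endloop
endfacet
facet normal -0.177 -0.579 -0.796
outer loop
vertex 3.154 -0.827 -2.919
vertex 2.858 -1.358 -2.467
vertex 2.414 -0.819 -2.76
endloop
endfacet
facet normal 0.420 0.409 -0.810
outer loop
vertex 3.493 -0.31 -2.482
vertex 3.154 -0.827 -2.919
vertex 2.806 -0.172 -2.769
endloop
endfacet
facet normal -0.453 0.516 0.727
outer loop
vertex 1.665 -1.867 2.215
vertex 1.618 -0.903 1.502
vertex 0.133 -2.379 1.623
endloop
endfacet
facet normal 0.039 -0.803 0.594
outer loop
vertex 0.922 -3.277 0.358
vertex 1.665 -1.867 2.215
vertex 0.133 -2.379 1.623
endloop
endfacet
facet normal -0.454 0.516 0.727
outer loop
vertex 0.133 -2.379 1.623
vertex 1.618 -0.903 1.502
vertex 0.087 -1.415 0.91
endloop
endfacet
facet normal -0.891 -0.297 -0.344
outer loop
vertex 0.087 -1.415 0.91
vertex 0.922 -3.277 0.358
vertex 0.133 -2.379 1.623
endloop
endfacet
facet normal 0.890 0.298 0.344
outer loop
vertex 1.665 -1.867 2.215
vertex 2.407 -1.801 0.237
vertex 1.618 -0.903 1.502
endloop
endfacet
facet normal 0.039 -0.803 0.594
outer loop
vertex 2.453 -2.765 0.95
vertex 1.665 -1.867 2.215
vertex 0.922 -3.277 0.358
endloop
endfacet
facet normal 0.891 0.297 0.344
outer loop
vertex 2.453 -2.765 0.95
vertex 2.407 -1.801 0.237
vertex 1.665 -1.867 2.215
endloop
endfacet
facet normal -0.039 0.803 -0.594
outer loop
vertex 1.618 -0.903 1.502
vertex 2.407 -1.801 0.237
vertex 0.087 -1.415 0.91
endloop
endfacet
facet normal -0.891 -0.298 -0.344
outer loop
vertex 0.875 -2.313 -0.355
vertex 0.922 -3.277 0.358
vertex 0.087 -1.415 0.91
endloop
endfacet
facet normal -0.039 0.803 -0.594
outer loop
vertex 0.087 -1.415 0.91
vertex 2.407 -1.801 0.237
vertex 0.875 -2.313 -0.355
endloop
endfacet
facet normal 0.454 -0.516 -0.727
outer loop
vertex 0.875 -2.313 -0.355
vertex 2.453 -2.765 0.95
vertex 0.922 -3.277 0.358
endloop
endfacet
facet normal 0.453 -0.516 -0.727
outer loop
vertex 2.407 -1.801 0.237
vertex 2.453 -2.765 0.95
vertex 0.875 -2.313 -0.355
endloop
endfacet

endsolid


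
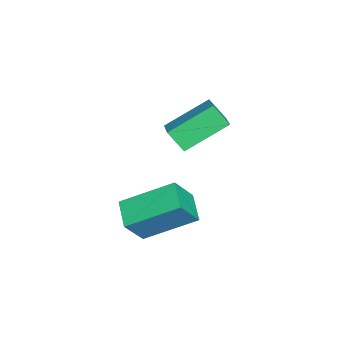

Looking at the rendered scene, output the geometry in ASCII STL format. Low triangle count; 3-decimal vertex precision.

solid 
facet normal -0.874 -0.331 0.356
outer loop
vertex 1.997 -2.695 -2.601
vertex 1.421 -2.235 -3.586
vertex 2.252 -4.376 -3.536
endloop
endfacet
facet normal 0.468 -0.374 0.801
outer loop
vertex 3.179 -4.025 -3.914
vertex 1.997 -2.695 -2.601
vertex 2.252 -4.376 -3.536
endloop
endfacet
facet normal -0.874 -0.331 0.356
outer loop
vertex 2.252 -4.376 -3.536
vertex 1.421 -2.235 -3.586
vertex 1.677 -3.916 -4.521
endloop
endfacet
facet normal 0.132 -0.866 -0.482
outer loop
vertex 1.677 -3.916 -4.521
vertex 3.179 -4.025 -3.914
vertex 2.252 -4.376 -3.536
endloop
endfacet
facet normal -0.132 0.866 0.482
outer loop
vertex 1.997 -2.695 -2.601
vertex 2.348 -1.884 -3.964
vertex 1.421 -2.235 -3.586
endloop
endfacet
facet normal 0.468 -0.374 0.800
outer loop
vertex 2.923 -2.344 -2.979
vertex 1.997 -2.695 -2.601
vertex 3.179 -4.025 -3.914
endloop
endfacet
facet normal -0.132 0.866 0.482
outer loop
vertex 2.923 -2.344 -2.979
vertex 2.348 -1.884 -3.964
vertex 1.997 -2.695 -2.601
endloop
endfacet
facet normal -0.468 0.374 -0.801
outer loop
vertex 1.421 -2.235 -3.586
vertex 2.348 -1.884 -3.964
vertex 1.677 -3.916 -4.521
endloop
endfacet
facet normal 0.132 -0.866 -0.482
outer loop
vertex 2.603 -3.565 -4.899
vertex 3.179 -4.025 -3.914
vertex 1.677 -3.916 -4.521
endloop
endfacet
facet normal -0.469 0.374 -0.800
outer loop
vertex 1.677 -3.916 -4.521
vertex 2.348 -1.884 -3.964
vertex 2.603 -3.565 -4.899
endloop
endfacet
facet normal 0.874 0.331 -0.356
outer loop
vertex 2.603 -3.565 -4.899
vertex 2.923 -2.344 -2.979
vertex 3.179 -4.025 -3.914
endloop
endfacet
facet normal 0.874 0.331 -0.356
outer loop
vertex 2.348 -1.884 -3.964
vertex 2.923 -2.344 -2.979
vertex 2.603 -3.565 -4.899
endloop
endfacet
facet normal -0.882 -0.239 -0.406
outer loop
vertex -1.242 -3.609 -2.44
vertex -2.007 -2.295 -1.553
vertex -1.076 -3.044 -3.134
endloop
endfacet
facet normal 0.434 -0.747 -0.504
outer loop
vertex 0.027 -2.745 -2.627
vertex -1.242 -3.609 -2.44
vertex -1.076 -3.044 -3.134
endloop
endfacet
facet normal -0.882 -0.239 -0.406
outer loop
vertex -1.076 -3.044 -3.134
vertex -2.007 -2.295 -1.553
vertex -1.841 -1.73 -2.247
endloop
endfacet
facet normal 0.182 0.621 -0.763
outer loop
vertex -1.841 -1.73 -2.247
vertex 0.027 -2.745 -2.627
vertex -1.076 -3.044 -3.134
endloop
endfacet
facet normal -0.182 -0.621 0.763
outer loop
vertex -1.242 -3.609 -2.44
vertex -0.904 -1.996 -1.046
vertex -2.007 -2.295 -1.553
endloop
endfacet
facet normal 0.434 -0.747 -0.504
outer loop
vertex -0.139 -3.31 -1.933
vertex -1.242 -3.609 -2.44
vertex 0.027 -2.745 -2.627
endloop
endfacet
facet normal -0.182 -0.621 0.763
outer loop
vertex -0.139 -3.31 -1.933
vertex -0.904 -1.996 -1.046
vertex -1.242 -3.609 -2.44
endloop
endfacet
facet normal -0.434 0.747 0.504
outer loop
vertex -2.007 -2.295 -1.553
vertex -0.904 -1.996 -1.046
vertex -1.841 -1.73 -2.247
endloop
endfacet
facet normal 0.182 0.621 -0.763
outer loop
vertex -0.738 -1.431 -1.74
vertex 0.027 -2.745 -2.627
vertex -1.841 -1.73 -2.247
endloop
endfacet
facet normal -0.434 0.747 0.504
outer loop
vertex -1.841 -1.73 -2.247
vertex -0.904 -1.996 -1.046
vertex -0.738 -1.431 -1.74
endloop
endfacet
facet normal 0.882 0.239 0.406
outer loop
vertex -0.738 -1.431 -1.74
vertex -0.139 -3.31 -1.933
vertex 0.027 -2.745 -2.627
endloop
endfacet
facet normal 0.882 0.239 0.406
outer loop
vertex -0.904 -1.996 -1.046
vertex -0.139 -3.31 -1.933
vertex -0.738 -1.431 -1.74
endloop
endfacet

endsolid


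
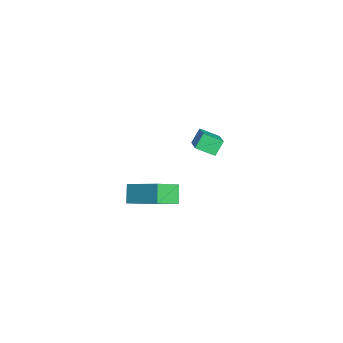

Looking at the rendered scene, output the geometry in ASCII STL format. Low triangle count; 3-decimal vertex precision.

solid 
facet normal -0.440 0.441 0.782
outer loop
vertex -2.185 -1.713 2.512
vertex -0.655 -1.602 3.311
vertex -2.042 -0.881 2.123
endloop
endfacet
facet normal -0.885 -0.064 -0.462
outer loop
vertex -1.685 -1.238 1.489
vertex -2.185 -1.713 2.512
vertex -2.042 -0.881 2.123
endloop
endfacet
facet normal -0.440 0.441 0.782
outer loop
vertex -2.042 -0.881 2.123
vertex -0.655 -1.602 3.311
vertex -0.512 -0.77 2.922
endloop
endfacet
facet normal 0.153 0.895 -0.418
outer loop
vertex -0.512 -0.77 2.922
vertex -1.685 -1.238 1.489
vertex -2.042 -0.881 2.123
endloop
endfacet
facet normal -0.153 -0.895 0.418
outer loop
vertex -2.185 -1.713 2.512
vertex -0.298 -1.959 2.677
vertex -0.655 -1.602 3.311
endloop
endfacet
facet normal -0.885 -0.064 -0.462
outer loop
vertex -1.828 -2.07 1.878
vertex -2.185 -1.713 2.512
vertex -1.685 -1.238 1.489
endloop
endfacet
facet normal -0.153 -0.895 0.418
outer loop
vertex -1.828 -2.07 1.878
vertex -0.298 -1.959 2.677
vertex -2.185 -1.713 2.512
endloop
endfacet
facet normal 0.885 0.064 0.462
outer loop
vertex -0.655 -1.602 3.311
vertex -0.298 -1.959 2.677
vertex -0.512 -0.77 2.922
endloop
endfacet
facet normal 0.153 0.895 -0.418
outer loop
vertex -0.155 -1.127 2.288
vertex -1.685 -1.238 1.489
vertex -0.512 -0.77 2.922
endloop
endfacet
facet normal 0.885 0.064 0.462
outer loop
vertex -0.512 -0.77 2.922
vertex -0.298 -1.959 2.677
vertex -0.155 -1.127 2.288
endloop
endfacet
facet normal 0.440 -0.441 -0.782
outer loop
vertex -0.155 -1.127 2.288
vertex -1.828 -2.07 1.878
vertex -1.685 -1.238 1.489
endloop
endfacet
facet normal 0.440 -0.441 -0.782
outer loop
vertex -0.298 -1.959 2.677
vertex -1.828 -2.07 1.878
vertex -0.155 -1.127 2.288
endloop
endfacet
facet normal -0.579 -0.675 -0.457
outer loop
vertex 3.574 -4.767 2.291
vertex 2.986 -4.742 2.999
vertex 2.996 -3.926 1.782
endloop
endfacet
facet normal 0.638 -0.027 -0.769
outer loop
vertex 4.034 -2.718 2.601
vertex 3.574 -4.767 2.291
vertex 2.996 -3.926 1.782
endloop
endfacet
facet normal -0.580 -0.674 -0.457
outer loop
vertex 2.996 -3.926 1.782
vertex 2.986 -4.742 2.999
vertex 2.409 -3.901 2.49
endloop
endfacet
facet normal -0.507 0.738 -0.446
outer loop
vertex 2.409 -3.901 2.49
vertex 4.034 -2.718 2.601
vertex 2.996 -3.926 1.782
endloop
endfacet
facet normal 0.506 -0.738 0.447
outer loop
vertex 3.574 -4.767 2.291
vertex 4.024 -3.534 3.818
vertex 2.986 -4.742 2.999
endloop
endfacet
facet normal 0.639 -0.027 -0.769
outer loop
vertex 4.611 -3.559 3.11
vertex 3.574 -4.767 2.291
vertex 4.034 -2.718 2.601
endloop
endfacet
facet normal 0.507 -0.738 0.446
outer loop
vertex 4.611 -3.559 3.11
vertex 4.024 -3.534 3.818
vertex 3.574 -4.767 2.291
endloop
endfacet
facet normal -0.639 0.027 0.769
outer loop
vertex 2.986 -4.742 2.999
vertex 4.024 -3.534 3.818
vertex 2.409 -3.901 2.49
endloop
endfacet
facet normal -0.506 0.738 -0.447
outer loop
vertex 3.446 -2.693 3.309
vertex 4.034 -2.718 2.601
vertex 2.409 -3.901 2.49
endloop
endfacet
facet normal -0.639 0.027 0.769
outer loop
vertex 2.409 -3.901 2.49
vertex 4.024 -3.534 3.818
vertex 3.446 -2.693 3.309
endloop
endfacet
facet normal 0.580 0.674 0.457
outer loop
vertex 3.446 -2.693 3.309
vertex 4.611 -3.559 3.11
vertex 4.034 -2.718 2.601
endloop
endfacet
facet normal 0.580 0.675 0.457
outer loop
vertex 4.024 -3.534 3.818
vertex 4.611 -3.559 3.11
vertex 3.446 -2.693 3.309
endloop
endfacet

endsolid


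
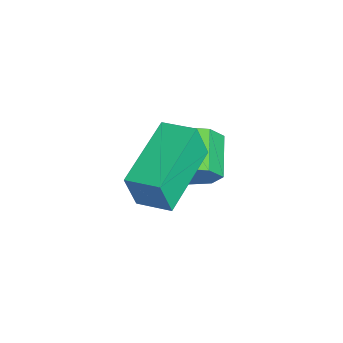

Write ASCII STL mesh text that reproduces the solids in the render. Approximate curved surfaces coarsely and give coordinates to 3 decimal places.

solid 
facet normal 0.899 -0.044 -0.435
outer loop
vertex 2.88 3.107 0.502
vertex 2.536 2.602 -0.158
vertex 2.601 3.498 -0.114
endloop
endfacet
facet normal 0.252 0.865 0.435
outer loop
vertex 2.88 3.107 0.502
vertex 2.601 3.498 -0.114
vertex 1.728 3.163 1.059
endloop
endfacet
facet normal 0.253 0.864 0.435
outer loop
vertex 1.728 3.163 1.059
vertex 2.601 3.498 -0.114
vertex 1.45 3.555 0.443
endloop
endfacet
facet normal -0.900 0.044 0.434
outer loop
vertex 1.728 3.163 1.059
vertex 1.45 3.555 0.443
vertex 1.384 2.658 0.398
endloop
endfacet
facet normal 0.899 -0.044 -0.435
outer loop
vertex 2.601 3.498 -0.114
vertex 2.536 2.602 -0.158
vertex 2.273 3.214 -0.763
endloop
endfacet
facet normal -0.121 0.930 -0.346
outer loop
vertex 2.601 3.498 -0.114
vertex 2.273 3.214 -0.763
vertex 1.45 3.555 0.443
endloop
endfacet
facet normal -0.121 0.930 -0.346
outer loop
vertex 1.45 3.555 0.443
vertex 2.273 3.214 -0.763
vertex 1.122 3.271 -0.206
endloop
endfacet
facet normal -0.899 0.044 0.435
outer loop
vertex 1.45 3.555 0.443
vertex 1.122 3.271 -0.206
vertex 1.384 2.658 0.398
endloop
endfacet
facet normal 0.899 -0.044 -0.435
outer loop
vertex 2.273 3.214 -0.763
vertex 2.536 2.602 -0.158
vertex 2.143 2.469 -0.957
endloop
endfacet
facet normal -0.404 0.296 -0.865
outer loop
vertex 2.273 3.214 -0.763
vertex 2.143 2.469 -0.957
vertex 1.122 3.271 -0.206
endloop
endfacet
facet normal -0.403 0.297 -0.866
outer loop
vertex 1.122 3.271 -0.206
vertex 2.143 2.469 -0.957
vertex 0.992 2.526 -0.401
endloop
endfacet
facet normal -0.900 0.043 0.434
outer loop
vertex 1.122 3.271 -0.206
vertex 0.992 2.526 -0.401
vertex 1.384 2.658 0.398
endloop
endfacet
facet normal 0.899 -0.044 -0.435
outer loop
vertex 2.143 2.469 -0.957
vertex 2.536 2.602 -0.158
vertex 2.308 1.824 -0.55
endloop
endfacet
facet normal -0.382 -0.561 -0.734
outer loop
vertex 2.143 2.469 -0.957
vertex 2.308 1.824 -0.55
vertex 0.992 2.526 -0.401
endloop
endfacet
facet normal -0.382 -0.561 -0.734
outer loop
vertex 0.992 2.526 -0.401
vertex 2.308 1.824 -0.55
vertex 1.157 1.88 0.007
endloop
endfacet
facet normal -0.900 0.044 0.434
outer loop
vertex 0.992 2.526 -0.401
vertex 1.157 1.88 0.007
vertex 1.384 2.658 0.398
endloop
endfacet
facet normal 0.899 -0.044 -0.435
outer loop
vertex 2.308 1.824 -0.55
vertex 2.536 2.602 -0.158
vertex 2.645 1.764 0.153
endloop
endfacet
facet normal -0.073 -0.996 -0.050
outer loop
vertex 2.308 1.824 -0.55
vertex 2.645 1.764 0.153
vertex 1.157 1.88 0.007
endloop
endfacet
facet normal -0.073 -0.996 -0.049
outer loop
vertex 1.157 1.88 0.007
vertex 2.645 1.764 0.153
vertex 1.494 1.821 0.709
endloop
endfacet
facet normal -0.899 0.044 0.435
outer loop
vertex 1.157 1.88 0.007
vertex 1.494 1.821 0.709
vertex 1.384 2.658 0.398
endloop
endfacet
facet normal 0.900 -0.044 -0.434
outer loop
vertex 2.645 1.764 0.153
vertex 2.536 2.602 -0.158
vertex 2.899 2.335 0.621
endloop
endfacet
facet normal 0.291 -0.681 0.672
outer loop
vertex 2.645 1.764 0.153
vertex 2.899 2.335 0.621
vertex 1.494 1.821 0.709
endloop
endfacet
facet normal 0.291 -0.681 0.672
outer loop
vertex 1.494 1.821 0.709
vertex 2.899 2.335 0.621
vertex 1.748 2.392 1.177
endloop
endfacet
facet normal -0.899 0.043 0.435
outer loop
vertex 1.494 1.821 0.709
vertex 1.748 2.392 1.177
vertex 1.384 2.658 0.398
endloop
endfacet
facet normal 0.900 -0.045 -0.435
outer loop
vertex 2.899 2.335 0.621
vertex 2.536 2.602 -0.158
vertex 2.88 3.107 0.502
endloop
endfacet
facet normal 0.436 0.148 0.888
outer loop
vertex 2.899 2.335 0.621
vertex 2.88 3.107 0.502
vertex 1.748 2.392 1.177
endloop
endfacet
facet normal 0.436 0.147 0.888
outer loop
vertex 1.748 2.392 1.177
vertex 2.88 3.107 0.502
vertex 1.728 3.163 1.059
endloop
endfacet
facet normal -0.899 0.043 0.435
outer loop
vertex 1.748 2.392 1.177
vertex 1.728 3.163 1.059
vertex 1.384 2.658 0.398
endloop
endfacet
facet normal -0.883 0.436 0.171
outer loop
vertex 2.864 1.918 2.585
vertex 3.329 2.78 2.788
vertex 2.799 2.206 1.515
endloop
endfacet
facet normal -0.466 -0.861 -0.204
outer loop
vertex 4.671 1.28 1.152
vertex 2.864 1.918 2.585
vertex 2.799 2.206 1.515
endloop
endfacet
facet normal -0.883 0.437 0.171
outer loop
vertex 2.799 2.206 1.515
vertex 3.329 2.78 2.788
vertex 3.264 3.067 1.718
endloop
endfacet
facet normal -0.059 0.259 -0.964
outer loop
vertex 3.264 3.067 1.718
vertex 4.671 1.28 1.152
vertex 2.799 2.206 1.515
endloop
endfacet
facet normal 0.059 -0.259 0.964
outer loop
vertex 2.864 1.918 2.585
vertex 5.201 1.854 2.425
vertex 3.329 2.78 2.788
endloop
endfacet
facet normal -0.465 -0.862 -0.203
outer loop
vertex 4.736 0.993 2.222
vertex 2.864 1.918 2.585
vertex 4.671 1.28 1.152
endloop
endfacet
facet normal 0.059 -0.259 0.964
outer loop
vertex 4.736 0.993 2.222
vertex 5.201 1.854 2.425
vertex 2.864 1.918 2.585
endloop
endfacet
facet normal 0.465 0.862 0.203
outer loop
vertex 3.329 2.78 2.788
vertex 5.201 1.854 2.425
vertex 3.264 3.067 1.718
endloop
endfacet
facet normal -0.059 0.259 -0.964
outer loop
vertex 5.136 2.142 1.355
vertex 4.671 1.28 1.152
vertex 3.264 3.067 1.718
endloop
endfacet
facet normal 0.465 0.861 0.204
outer loop
vertex 3.264 3.067 1.718
vertex 5.201 1.854 2.425
vertex 5.136 2.142 1.355
endloop
endfacet
facet normal 0.883 -0.436 -0.171
outer loop
vertex 5.136 2.142 1.355
vertex 4.736 0.993 2.222
vertex 4.671 1.28 1.152
endloop
endfacet
facet normal 0.883 -0.437 -0.171
outer loop
vertex 5.201 1.854 2.425
vertex 4.736 0.993 2.222
vertex 5.136 2.142 1.355
endloop
endfacet

endsolid


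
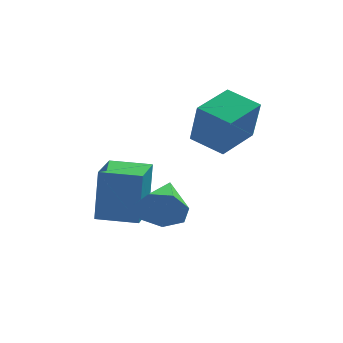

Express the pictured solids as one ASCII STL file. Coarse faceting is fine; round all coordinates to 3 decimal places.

solid 
facet normal -0.086 -0.954 -0.286
outer loop
vertex -1.453 -0.633 1.906
vertex -1.783 -0.406 1.249
vertex -1.036 -0.518 1.397
endloop
endfacet
facet normal 0.739 0.185 0.647
outer loop
vertex -1.453 -0.633 1.906
vertex -1.036 -0.518 1.397
vertex -1.657 1.006 1.671
endloop
endfacet
facet normal -0.087 -0.954 -0.286
outer loop
vertex -1.036 -0.518 1.397
vertex -1.783 -0.406 1.249
vertex -1.181 -0.319 0.776
endloop
endfacet
facet normal 0.917 0.390 -0.089
outer loop
vertex -1.036 -0.518 1.397
vertex -1.181 -0.319 0.776
vertex -1.657 1.006 1.671
endloop
endfacet
facet normal -0.086 -0.955 -0.285
outer loop
vertex -1.181 -0.319 0.776
vertex -1.783 -0.406 1.249
vertex -1.78 -0.186 0.511
endloop
endfacet
facet normal 0.430 0.606 -0.669
outer loop
vertex -1.181 -0.319 0.776
vertex -1.78 -0.186 0.511
vertex -1.657 1.006 1.671
endloop
endfacet
facet normal -0.085 -0.955 -0.285
outer loop
vertex -1.78 -0.186 0.511
vertex -1.783 -0.406 1.249
vertex -2.381 -0.219 0.801
endloop
endfacet
facet normal -0.352 0.671 -0.652
outer loop
vertex -1.78 -0.186 0.511
vertex -2.381 -0.219 0.801
vertex -1.657 1.006 1.671
endloop
endfacet
facet normal -0.085 -0.955 -0.285
outer loop
vertex -2.381 -0.219 0.801
vertex -1.783 -0.406 1.249
vertex -2.532 -0.393 1.428
endloop
endfacet
facet normal -0.842 0.536 -0.054
outer loop
vertex -2.381 -0.219 0.801
vertex -2.532 -0.393 1.428
vertex -1.657 1.006 1.671
endloop
endfacet
facet normal -0.085 -0.955 -0.286
outer loop
vertex -2.532 -0.393 1.428
vertex -1.783 -0.406 1.249
vertex -2.119 -0.577 1.92
endloop
endfacet
facet normal -0.671 0.302 0.677
outer loop
vertex -2.532 -0.393 1.428
vertex -2.119 -0.577 1.92
vertex -1.657 1.006 1.671
endloop
endfacet
facet normal -0.086 -0.954 -0.286
outer loop
vertex -2.119 -0.577 1.92
vertex -1.783 -0.406 1.249
vertex -1.453 -0.633 1.906
endloop
endfacet
facet normal 0.033 0.146 0.989
outer loop
vertex -2.119 -0.577 1.92
vertex -1.453 -0.633 1.906
vertex -1.657 1.006 1.671
endloop
endfacet
facet normal -0.993 0.110 0.045
outer loop
vertex -3.743 1.85 1.636
vertex -3.587 3.322 1.468
vertex -3.844 1.659 -0.131
endloop
endfacet
facet normal -0.105 -0.988 0.113
outer loop
vertex -2.573 1.518 -0.188
vertex -3.743 1.85 1.636
vertex -3.844 1.659 -0.131
endloop
endfacet
facet normal -0.993 0.110 0.045
outer loop
vertex -3.844 1.659 -0.131
vertex -3.587 3.322 1.468
vertex -3.688 3.132 -0.299
endloop
endfacet
facet normal -0.056 -0.107 -0.993
outer loop
vertex -3.688 3.132 -0.299
vertex -2.573 1.518 -0.188
vertex -3.844 1.659 -0.131
endloop
endfacet
facet normal 0.056 0.107 0.993
outer loop
vertex -3.743 1.85 1.636
vertex -2.316 3.181 1.411
vertex -3.587 3.322 1.468
endloop
endfacet
facet normal -0.105 -0.988 0.112
outer loop
vertex -2.472 1.708 1.579
vertex -3.743 1.85 1.636
vertex -2.573 1.518 -0.188
endloop
endfacet
facet normal 0.056 0.107 0.993
outer loop
vertex -2.472 1.708 1.579
vertex -2.316 3.181 1.411
vertex -3.743 1.85 1.636
endloop
endfacet
facet normal 0.105 0.988 -0.112
outer loop
vertex -3.587 3.322 1.468
vertex -2.316 3.181 1.411
vertex -3.688 3.132 -0.299
endloop
endfacet
facet normal -0.057 -0.107 -0.993
outer loop
vertex -2.417 2.99 -0.356
vertex -2.573 1.518 -0.188
vertex -3.688 3.132 -0.299
endloop
endfacet
facet normal 0.105 0.988 -0.113
outer loop
vertex -3.688 3.132 -0.299
vertex -2.316 3.181 1.411
vertex -2.417 2.99 -0.356
endloop
endfacet
facet normal 0.993 -0.110 -0.045
outer loop
vertex -2.417 2.99 -0.356
vertex -2.472 1.708 1.579
vertex -2.573 1.518 -0.188
endloop
endfacet
facet normal 0.993 -0.110 -0.045
outer loop
vertex -2.316 3.181 1.411
vertex -2.472 1.708 1.579
vertex -2.417 2.99 -0.356
endloop
endfacet
facet normal -0.824 0.480 0.302
outer loop
vertex -0.999 2.33 4.02
vertex -0.2 3.517 4.312
vertex -1.224 2.825 2.622
endloop
endfacet
facet normal -0.547 -0.813 -0.200
outer loop
vertex -0.26 2.263 2.268
vertex -0.999 2.33 4.02
vertex -1.224 2.825 2.622
endloop
endfacet
facet normal -0.823 0.481 0.302
outer loop
vertex -1.224 2.825 2.622
vertex -0.2 3.517 4.312
vertex -0.424 4.012 2.913
endloop
endfacet
facet normal -0.150 0.330 -0.932
outer loop
vertex -0.424 4.012 2.913
vertex -0.26 2.263 2.268
vertex -1.224 2.825 2.622
endloop
endfacet
facet normal 0.150 -0.330 0.932
outer loop
vertex -0.999 2.33 4.02
vertex 0.764 2.955 3.958
vertex -0.2 3.517 4.312
endloop
endfacet
facet normal -0.547 -0.813 -0.200
outer loop
vertex -0.036 1.768 3.667
vertex -0.999 2.33 4.02
vertex -0.26 2.263 2.268
endloop
endfacet
facet normal 0.150 -0.329 0.932
outer loop
vertex -0.036 1.768 3.667
vertex 0.764 2.955 3.958
vertex -0.999 2.33 4.02
endloop
endfacet
facet normal 0.547 0.813 0.200
outer loop
vertex -0.2 3.517 4.312
vertex 0.764 2.955 3.958
vertex -0.424 4.012 2.913
endloop
endfacet
facet normal -0.149 0.330 -0.932
outer loop
vertex 0.539 3.45 2.56
vertex -0.26 2.263 2.268
vertex -0.424 4.012 2.913
endloop
endfacet
facet normal 0.547 0.813 0.200
outer loop
vertex -0.424 4.012 2.913
vertex 0.764 2.955 3.958
vertex 0.539 3.45 2.56
endloop
endfacet
facet normal 0.824 -0.480 -0.302
outer loop
vertex 0.539 3.45 2.56
vertex -0.036 1.768 3.667
vertex -0.26 2.263 2.268
endloop
endfacet
facet normal 0.823 -0.481 -0.303
outer loop
vertex 0.764 2.955 3.958
vertex -0.036 1.768 3.667
vertex 0.539 3.45 2.56
endloop
endfacet

endsolid


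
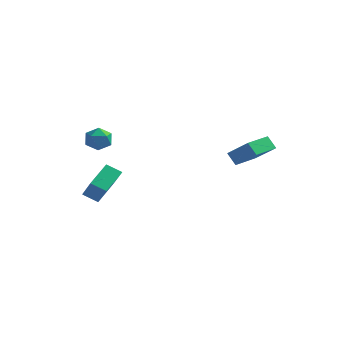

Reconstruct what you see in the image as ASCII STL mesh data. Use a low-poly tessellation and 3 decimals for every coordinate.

solid 
facet normal -0.593 0.398 -0.700
outer loop
vertex -4.026 -0.935 0.124
vertex -4.067 0.509 0.981
vertex -3.261 -0.631 -0.351
endloop
endfacet
facet normal 0.025 -0.860 -0.511
outer loop
vertex -2.253 -1.309 0.839
vertex -4.026 -0.935 0.124
vertex -3.261 -0.631 -0.351
endloop
endfacet
facet normal -0.592 0.399 -0.700
outer loop
vertex -3.261 -0.631 -0.351
vertex -4.067 0.509 0.981
vertex -3.302 0.813 0.507
endloop
endfacet
facet normal 0.805 0.320 -0.500
outer loop
vertex -3.302 0.813 0.507
vertex -2.253 -1.309 0.839
vertex -3.261 -0.631 -0.351
endloop
endfacet
facet normal -0.805 -0.320 0.500
outer loop
vertex -4.026 -0.935 0.124
vertex -3.059 -0.169 2.171
vertex -4.067 0.509 0.981
endloop
endfacet
facet normal 0.025 -0.859 -0.511
outer loop
vertex -3.018 -1.613 1.313
vertex -4.026 -0.935 0.124
vertex -2.253 -1.309 0.839
endloop
endfacet
facet normal -0.805 -0.320 0.500
outer loop
vertex -3.018 -1.613 1.313
vertex -3.059 -0.169 2.171
vertex -4.026 -0.935 0.124
endloop
endfacet
facet normal -0.025 0.859 0.511
outer loop
vertex -4.067 0.509 0.981
vertex -3.059 -0.169 2.171
vertex -3.302 0.813 0.507
endloop
endfacet
facet normal 0.805 0.320 -0.500
outer loop
vertex -2.294 0.135 1.696
vertex -2.253 -1.309 0.839
vertex -3.302 0.813 0.507
endloop
endfacet
facet normal -0.024 0.859 0.511
outer loop
vertex -3.302 0.813 0.507
vertex -3.059 -0.169 2.171
vertex -2.294 0.135 1.696
endloop
endfacet
facet normal 0.592 -0.399 0.700
outer loop
vertex -2.294 0.135 1.696
vertex -3.018 -1.613 1.313
vertex -2.253 -1.309 0.839
endloop
endfacet
facet normal 0.593 -0.399 0.700
outer loop
vertex -3.059 -0.169 2.171
vertex -3.018 -1.613 1.313
vertex -2.294 0.135 1.696
endloop
endfacet
facet normal -0.577 0.780 -0.244
outer loop
vertex -3.439 0.365 3.525
vertex -4.085 -0.104 3.554
vertex -3.841 0.282 4.211
endloop
endfacet
facet normal -0.000 0.993 0.120
outer loop
vertex -3.439 0.365 3.525
vertex -3.841 0.282 4.211
vertex -3.042 0.282 4.213
endloop
endfacet
facet normal 0.577 0.781 -0.239
outer loop
vertex -3.439 0.365 3.525
vertex -3.042 0.282 4.213
vertex -2.792 -0.103 3.559
endloop
endfacet
facet normal 0.359 0.437 -0.825
outer loop
vertex -3.439 0.365 3.525
vertex -2.792 -0.103 3.559
vertex -3.437 -0.341 3.152
endloop
endfacet
facet normal -0.354 0.436 -0.827
outer loop
vertex -3.439 0.365 3.525
vertex -3.437 -0.341 3.152
vertex -4.085 -0.104 3.554
endloop
endfacet
facet normal -0.002 0.659 0.752
outer loop
vertex -3.042 0.282 4.213
vertex -3.841 0.282 4.211
vertex -3.443 -0.239 4.668
endloop
endfacet
facet normal -0.935 0.315 0.162
outer loop
vertex -3.841 0.282 4.211
vertex -4.085 -0.104 3.554
vertex -4.088 -0.477 4.261
endloop
endfacet
facet normal -0.574 -0.242 -0.782
outer loop
vertex -4.085 -0.104 3.554
vertex -3.437 -0.341 3.152
vertex -3.838 -0.862 3.607
endloop
endfacet
facet normal 0.580 -0.240 -0.779
outer loop
vertex -3.437 -0.341 3.152
vertex -2.792 -0.103 3.559
vertex -3.039 -0.862 3.609
endloop
endfacet
facet normal 0.933 0.316 0.171
outer loop
vertex -2.792 -0.103 3.559
vertex -3.042 0.282 4.213
vertex -2.795 -0.476 4.266
endloop
endfacet
facet normal -0.359 -0.437 0.825
outer loop
vertex -3.441 -0.945 4.295
vertex -3.443 -0.239 4.668
vertex -4.088 -0.477 4.261
endloop
endfacet
facet normal -0.577 -0.781 0.239
outer loop
vertex -3.441 -0.945 4.295
vertex -4.088 -0.477 4.261
vertex -3.838 -0.862 3.607
endloop
endfacet
facet normal 0.000 -0.993 -0.120
outer loop
vertex -3.441 -0.945 4.295
vertex -3.838 -0.862 3.607
vertex -3.039 -0.862 3.609
endloop
endfacet
facet normal 0.577 -0.780 0.244
outer loop
vertex -3.441 -0.945 4.295
vertex -3.039 -0.862 3.609
vertex -2.795 -0.476 4.266
endloop
endfacet
facet normal 0.354 -0.436 0.827
outer loop
vertex -3.441 -0.945 4.295
vertex -2.795 -0.476 4.266
vertex -3.443 -0.239 4.668
endloop
endfacet
facet normal -0.580 0.240 0.779
outer loop
vertex -4.088 -0.477 4.261
vertex -3.443 -0.239 4.668
vertex -3.841 0.282 4.211
endloop
endfacet
facet normal -0.933 -0.316 -0.171
outer loop
vertex -3.838 -0.862 3.607
vertex -4.088 -0.477 4.261
vertex -4.085 -0.104 3.554
endloop
endfacet
facet normal 0.002 -0.659 -0.752
outer loop
vertex -3.039 -0.862 3.609
vertex -3.838 -0.862 3.607
vertex -3.437 -0.341 3.152
endloop
endfacet
facet normal 0.935 -0.315 -0.162
outer loop
vertex -2.795 -0.476 4.266
vertex -3.039 -0.862 3.609
vertex -2.792 -0.103 3.559
endloop
endfacet
facet normal 0.574 0.242 0.782
outer loop
vertex -3.443 -0.239 4.668
vertex -2.795 -0.476 4.266
vertex -3.042 0.282 4.213
endloop
endfacet
facet normal -0.600 0.059 0.798
outer loop
vertex 3.599 2.598 4.107
vertex 3.834 4.149 4.17
vertex 2.263 2.842 3.084
endloop
endfacet
facet normal -0.150 -0.988 -0.040
outer loop
vertex 2.786 2.791 2.39
vertex 3.599 2.598 4.107
vertex 2.263 2.842 3.084
endloop
endfacet
facet normal -0.601 0.060 0.797
outer loop
vertex 2.263 2.842 3.084
vertex 3.834 4.149 4.17
vertex 2.499 4.393 3.146
endloop
endfacet
facet normal -0.785 0.144 -0.602
outer loop
vertex 2.499 4.393 3.146
vertex 2.786 2.791 2.39
vertex 2.263 2.842 3.084
endloop
endfacet
facet normal 0.785 -0.143 0.602
outer loop
vertex 3.599 2.598 4.107
vertex 4.357 4.098 3.476
vertex 3.834 4.149 4.17
endloop
endfacet
facet normal -0.150 -0.988 -0.040
outer loop
vertex 4.121 2.547 3.414
vertex 3.599 2.598 4.107
vertex 2.786 2.791 2.39
endloop
endfacet
facet normal 0.785 -0.144 0.602
outer loop
vertex 4.121 2.547 3.414
vertex 4.357 4.098 3.476
vertex 3.599 2.598 4.107
endloop
endfacet
facet normal 0.150 0.988 0.040
outer loop
vertex 3.834 4.149 4.17
vertex 4.357 4.098 3.476
vertex 2.499 4.393 3.146
endloop
endfacet
facet normal -0.785 0.143 -0.602
outer loop
vertex 3.021 4.342 2.453
vertex 2.786 2.791 2.39
vertex 2.499 4.393 3.146
endloop
endfacet
facet normal 0.150 0.988 0.040
outer loop
vertex 2.499 4.393 3.146
vertex 4.357 4.098 3.476
vertex 3.021 4.342 2.453
endloop
endfacet
facet normal 0.601 -0.059 -0.797
outer loop
vertex 3.021 4.342 2.453
vertex 4.121 2.547 3.414
vertex 2.786 2.791 2.39
endloop
endfacet
facet normal 0.600 -0.059 -0.798
outer loop
vertex 4.357 4.098 3.476
vertex 4.121 2.547 3.414
vertex 3.021 4.342 2.453
endloop
endfacet

endsolid


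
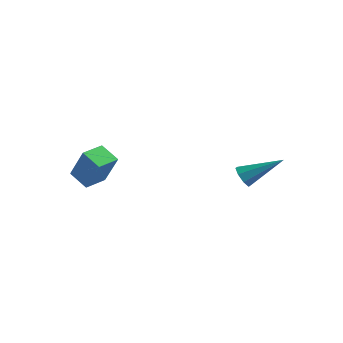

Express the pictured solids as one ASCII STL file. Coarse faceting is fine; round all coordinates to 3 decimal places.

solid 
facet normal -0.518 0.125 -0.846
outer loop
vertex -4.708 -3.819 -1.073
vertex -4.606 -2.648 -0.963
vertex -3.729 -3.847 -1.676
endloop
endfacet
facet normal -0.086 -0.992 -0.094
outer loop
vertex -2.714 -4.092 -0.017
vertex -4.708 -3.819 -1.073
vertex -3.729 -3.847 -1.676
endloop
endfacet
facet normal -0.518 0.125 -0.846
outer loop
vertex -3.729 -3.847 -1.676
vertex -4.606 -2.648 -0.963
vertex -3.627 -2.676 -1.566
endloop
endfacet
facet normal 0.851 -0.025 -0.524
outer loop
vertex -3.627 -2.676 -1.566
vertex -2.714 -4.092 -0.017
vertex -3.729 -3.847 -1.676
endloop
endfacet
facet normal -0.851 0.025 0.524
outer loop
vertex -4.708 -3.819 -1.073
vertex -3.591 -2.893 0.696
vertex -4.606 -2.648 -0.963
endloop
endfacet
facet normal -0.086 -0.992 -0.094
outer loop
vertex -3.693 -4.064 0.586
vertex -4.708 -3.819 -1.073
vertex -2.714 -4.092 -0.017
endloop
endfacet
facet normal -0.851 0.025 0.524
outer loop
vertex -3.693 -4.064 0.586
vertex -3.591 -2.893 0.696
vertex -4.708 -3.819 -1.073
endloop
endfacet
facet normal 0.086 0.992 0.094
outer loop
vertex -4.606 -2.648 -0.963
vertex -3.591 -2.893 0.696
vertex -3.627 -2.676 -1.566
endloop
endfacet
facet normal 0.851 -0.025 -0.524
outer loop
vertex -2.612 -2.921 0.093
vertex -2.714 -4.092 -0.017
vertex -3.627 -2.676 -1.566
endloop
endfacet
facet normal 0.086 0.992 0.094
outer loop
vertex -3.627 -2.676 -1.566
vertex -3.591 -2.893 0.696
vertex -2.612 -2.921 0.093
endloop
endfacet
facet normal 0.518 -0.125 0.846
outer loop
vertex -2.612 -2.921 0.093
vertex -3.693 -4.064 0.586
vertex -2.714 -4.092 -0.017
endloop
endfacet
facet normal 0.518 -0.125 0.846
outer loop
vertex -3.591 -2.893 0.696
vertex -3.693 -4.064 0.586
vertex -2.612 -2.921 0.093
endloop
endfacet
facet normal -0.689 -0.506 -0.519
outer loop
vertex 0.783 1.94 -2.073
vertex 0.359 2.469 -2.026
vertex 0.837 2.273 -2.469
endloop
endfacet
facet normal 0.880 -0.416 -0.230
outer loop
vertex 0.783 1.94 -2.073
vertex 0.837 2.273 -2.469
vertex 1.861 3.571 -0.894
endloop
endfacet
facet normal -0.689 -0.504 -0.520
outer loop
vertex 0.837 2.273 -2.469
vertex 0.359 2.469 -2.026
vertex 0.611 2.722 -2.605
endloop
endfacet
facet normal 0.748 0.183 -0.638
outer loop
vertex 0.837 2.273 -2.469
vertex 0.611 2.722 -2.605
vertex 1.861 3.571 -0.894
endloop
endfacet
facet normal -0.687 -0.506 -0.521
outer loop
vertex 0.611 2.722 -2.605
vertex 0.359 2.469 -2.026
vertex 0.237 3.022 -2.403
endloop
endfacet
facet normal 0.290 0.756 -0.587
outer loop
vertex 0.611 2.722 -2.605
vertex 0.237 3.022 -2.403
vertex 1.861 3.571 -0.894
endloop
endfacet
facet normal -0.690 -0.506 -0.519
outer loop
vertex 0.237 3.022 -2.403
vertex 0.359 2.469 -2.026
vertex -0.065 2.999 -1.979
endloop
endfacet
facet normal -0.226 0.968 -0.109
outer loop
vertex 0.237 3.022 -2.403
vertex -0.065 2.999 -1.979
vertex 1.861 3.571 -0.894
endloop
endfacet
facet normal -0.689 -0.505 -0.521
outer loop
vertex -0.065 2.999 -1.979
vertex 0.359 2.469 -2.026
vertex -0.119 2.665 -1.584
endloop
endfacet
facet normal -0.499 0.694 0.519
outer loop
vertex -0.065 2.999 -1.979
vertex -0.119 2.665 -1.584
vertex 1.861 3.571 -0.894
endloop
endfacet
facet normal -0.688 -0.506 -0.520
outer loop
vertex -0.119 2.665 -1.584
vertex 0.359 2.469 -2.026
vertex 0.107 2.217 -1.447
endloop
endfacet
facet normal -0.367 0.098 0.925
outer loop
vertex -0.119 2.665 -1.584
vertex 0.107 2.217 -1.447
vertex 1.861 3.571 -0.894
endloop
endfacet
facet normal -0.689 -0.505 -0.520
outer loop
vertex 0.107 2.217 -1.447
vertex 0.359 2.469 -2.026
vertex 0.481 1.916 -1.65
endloop
endfacet
facet normal 0.092 -0.476 0.875
outer loop
vertex 0.107 2.217 -1.447
vertex 0.481 1.916 -1.65
vertex 1.861 3.571 -0.894
endloop
endfacet
facet normal -0.688 -0.506 -0.520
outer loop
vertex 0.481 1.916 -1.65
vertex 0.359 2.469 -2.026
vertex 0.783 1.94 -2.073
endloop
endfacet
facet normal 0.609 -0.688 0.395
outer loop
vertex 0.481 1.916 -1.65
vertex 0.783 1.94 -2.073
vertex 1.861 3.571 -0.894
endloop
endfacet

endsolid
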